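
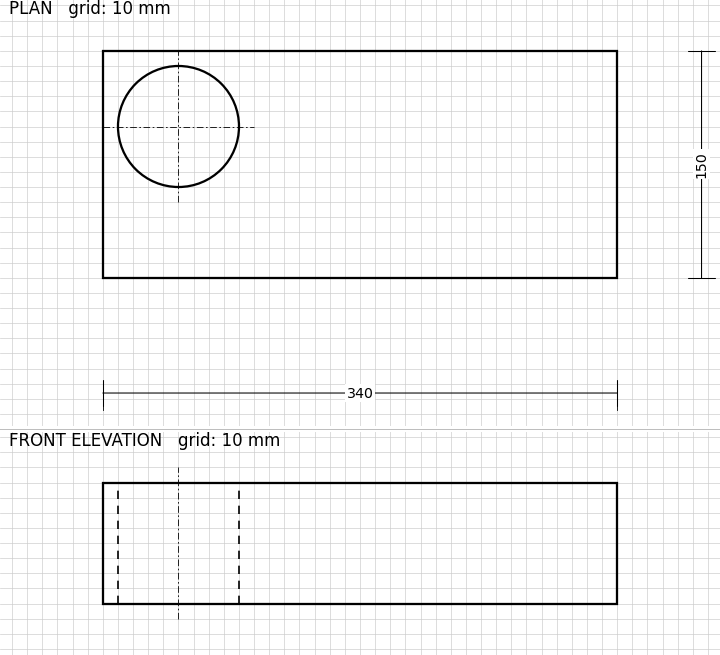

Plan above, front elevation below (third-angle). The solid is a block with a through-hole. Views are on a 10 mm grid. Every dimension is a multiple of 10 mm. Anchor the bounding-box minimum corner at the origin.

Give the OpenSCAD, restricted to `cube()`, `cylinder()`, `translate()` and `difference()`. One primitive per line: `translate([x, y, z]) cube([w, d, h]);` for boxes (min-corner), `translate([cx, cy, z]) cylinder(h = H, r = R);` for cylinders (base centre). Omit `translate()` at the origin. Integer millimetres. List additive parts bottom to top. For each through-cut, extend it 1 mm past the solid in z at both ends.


difference() {
  cube([340, 150, 80]);
  translate([50, 100, -1]) cylinder(h = 82, r = 40);
}


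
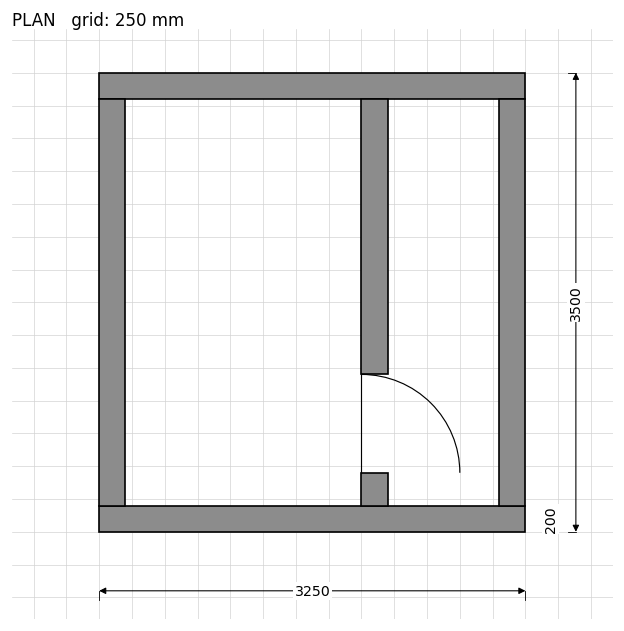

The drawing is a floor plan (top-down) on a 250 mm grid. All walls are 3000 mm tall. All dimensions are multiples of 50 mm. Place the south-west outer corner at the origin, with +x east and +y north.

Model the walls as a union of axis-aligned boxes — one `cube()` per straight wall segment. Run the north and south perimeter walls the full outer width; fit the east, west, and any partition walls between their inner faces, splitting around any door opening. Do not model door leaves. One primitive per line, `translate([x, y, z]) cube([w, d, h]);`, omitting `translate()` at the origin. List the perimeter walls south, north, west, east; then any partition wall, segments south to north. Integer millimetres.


cube([3250, 200, 3000]);
translate([0, 3300, 0]) cube([3250, 200, 3000]);
translate([0, 200, 0]) cube([200, 3100, 3000]);
translate([3050, 200, 0]) cube([200, 3100, 3000]);
translate([2000, 200, 0]) cube([200, 250, 3000]);
translate([2000, 1200, 0]) cube([200, 2100, 3000]);


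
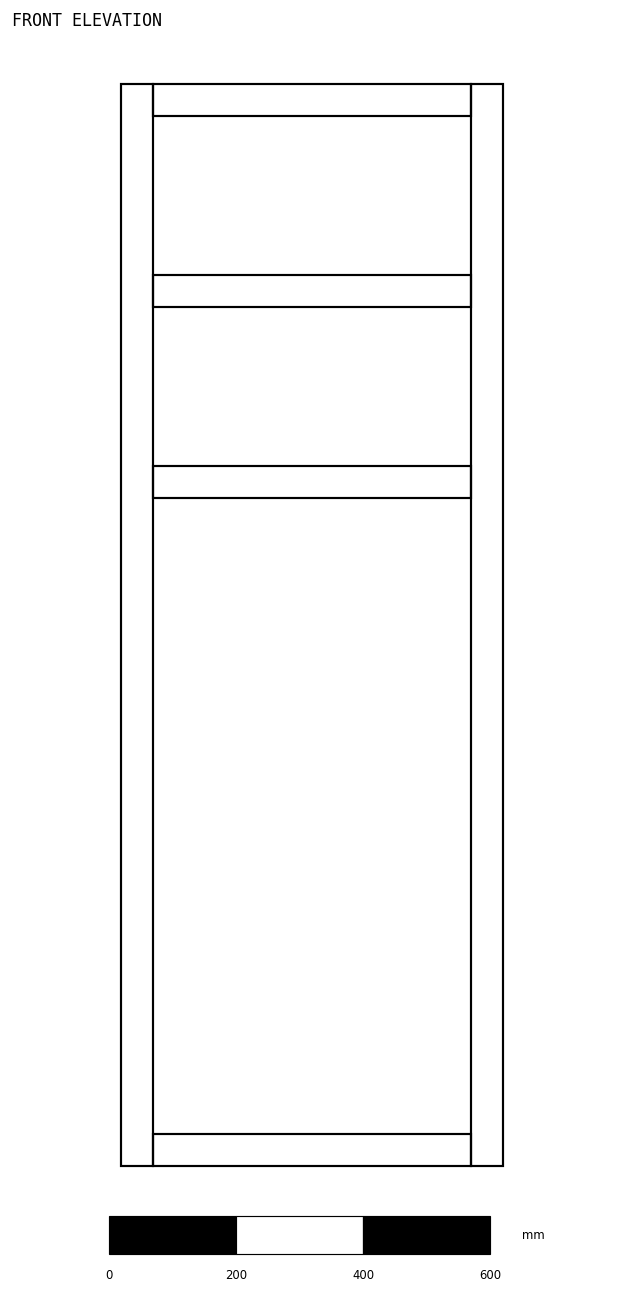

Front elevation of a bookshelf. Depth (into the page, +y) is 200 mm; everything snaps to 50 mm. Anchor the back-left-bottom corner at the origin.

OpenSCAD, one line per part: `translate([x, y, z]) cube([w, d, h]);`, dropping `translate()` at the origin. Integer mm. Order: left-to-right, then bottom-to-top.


cube([50, 200, 1700]);
translate([50, 0, 0]) cube([500, 200, 50]);
translate([50, 0, 1050]) cube([500, 200, 50]);
translate([50, 0, 1350]) cube([500, 200, 50]);
translate([50, 0, 1650]) cube([500, 200, 50]);
translate([550, 0, 0]) cube([50, 200, 1700]);


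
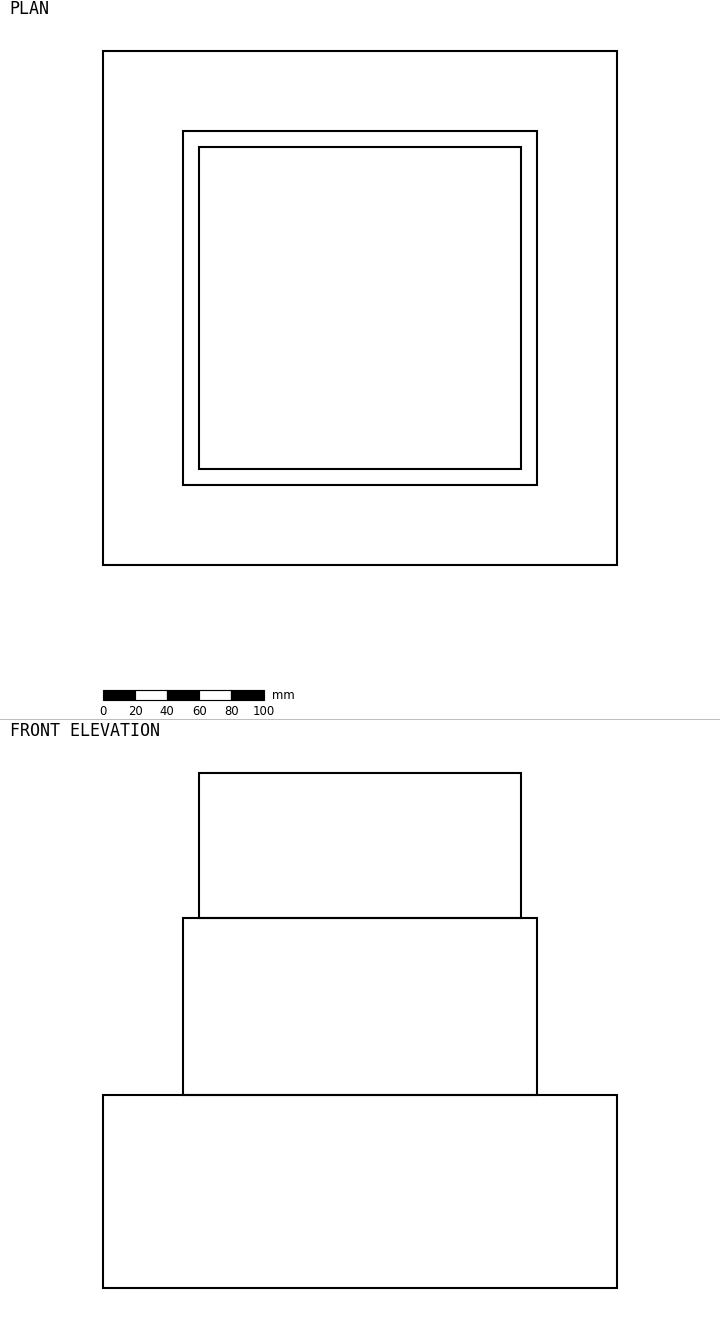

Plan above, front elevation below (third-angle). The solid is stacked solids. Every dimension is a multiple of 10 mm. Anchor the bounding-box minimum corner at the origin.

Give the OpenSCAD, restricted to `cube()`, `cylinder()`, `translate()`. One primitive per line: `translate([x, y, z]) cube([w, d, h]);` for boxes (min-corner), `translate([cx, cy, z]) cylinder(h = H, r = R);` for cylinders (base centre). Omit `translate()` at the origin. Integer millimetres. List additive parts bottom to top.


cube([320, 320, 120]);
translate([50, 50, 120]) cube([220, 220, 110]);
translate([60, 60, 230]) cube([200, 200, 90]);


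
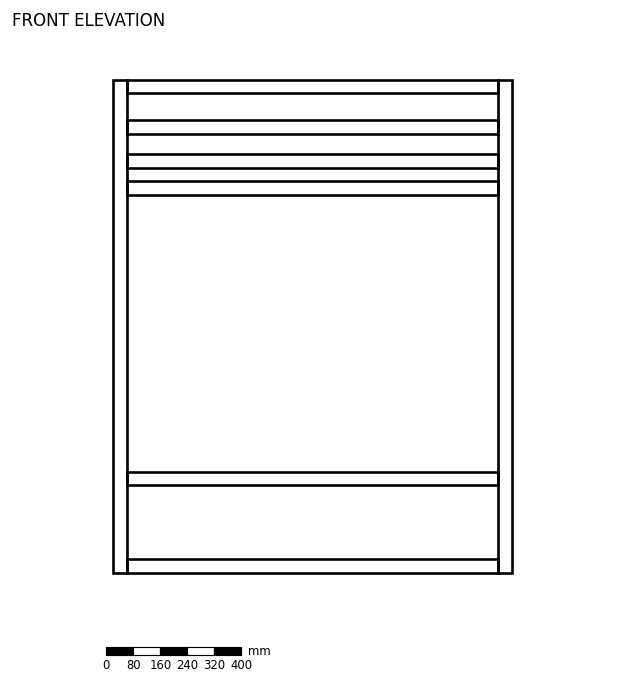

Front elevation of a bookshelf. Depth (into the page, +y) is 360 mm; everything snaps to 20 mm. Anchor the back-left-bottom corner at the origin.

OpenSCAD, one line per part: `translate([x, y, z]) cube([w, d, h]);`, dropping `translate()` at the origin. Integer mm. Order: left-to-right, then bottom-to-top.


cube([40, 360, 1460]);
translate([40, 0, 0]) cube([1100, 360, 40]);
translate([40, 0, 260]) cube([1100, 360, 40]);
translate([40, 0, 1120]) cube([1100, 360, 40]);
translate([40, 0, 1200]) cube([1100, 360, 40]);
translate([40, 0, 1300]) cube([1100, 360, 40]);
translate([40, 0, 1420]) cube([1100, 360, 40]);
translate([1140, 0, 0]) cube([40, 360, 1460]);


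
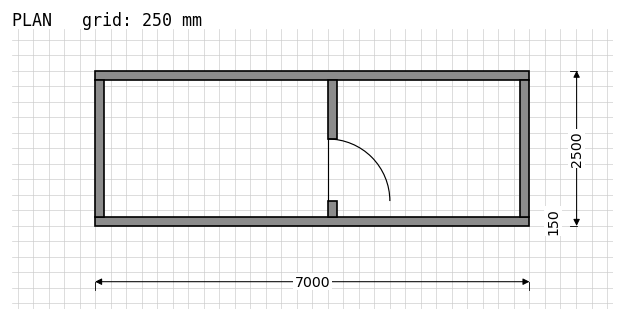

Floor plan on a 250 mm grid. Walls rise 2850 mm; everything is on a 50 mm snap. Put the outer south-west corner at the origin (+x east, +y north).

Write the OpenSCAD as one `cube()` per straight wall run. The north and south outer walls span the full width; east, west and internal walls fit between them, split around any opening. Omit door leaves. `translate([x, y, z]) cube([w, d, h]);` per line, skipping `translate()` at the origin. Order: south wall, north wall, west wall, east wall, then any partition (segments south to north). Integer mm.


cube([7000, 150, 2850]);
translate([0, 2350, 0]) cube([7000, 150, 2850]);
translate([0, 150, 0]) cube([150, 2200, 2850]);
translate([6850, 150, 0]) cube([150, 2200, 2850]);
translate([3750, 150, 0]) cube([150, 250, 2850]);
translate([3750, 1400, 0]) cube([150, 950, 2850]);


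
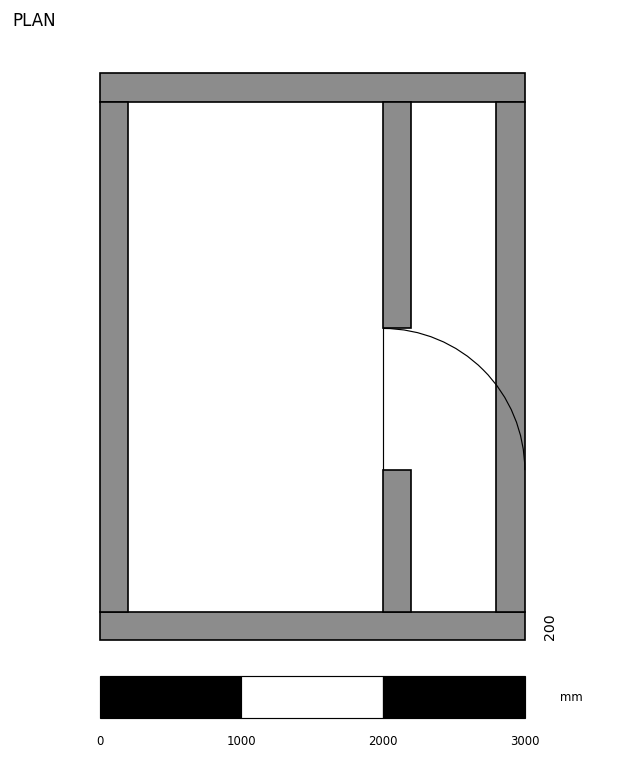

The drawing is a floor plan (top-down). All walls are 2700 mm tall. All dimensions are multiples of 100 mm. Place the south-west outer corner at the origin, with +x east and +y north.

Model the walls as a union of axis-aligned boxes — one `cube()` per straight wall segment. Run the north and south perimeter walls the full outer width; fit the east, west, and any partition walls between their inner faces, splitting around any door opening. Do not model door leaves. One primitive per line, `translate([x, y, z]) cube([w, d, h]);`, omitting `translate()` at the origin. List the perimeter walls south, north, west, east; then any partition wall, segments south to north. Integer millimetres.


cube([3000, 200, 2700]);
translate([0, 3800, 0]) cube([3000, 200, 2700]);
translate([0, 200, 0]) cube([200, 3600, 2700]);
translate([2800, 200, 0]) cube([200, 3600, 2700]);
translate([2000, 200, 0]) cube([200, 1000, 2700]);
translate([2000, 2200, 0]) cube([200, 1600, 2700]);


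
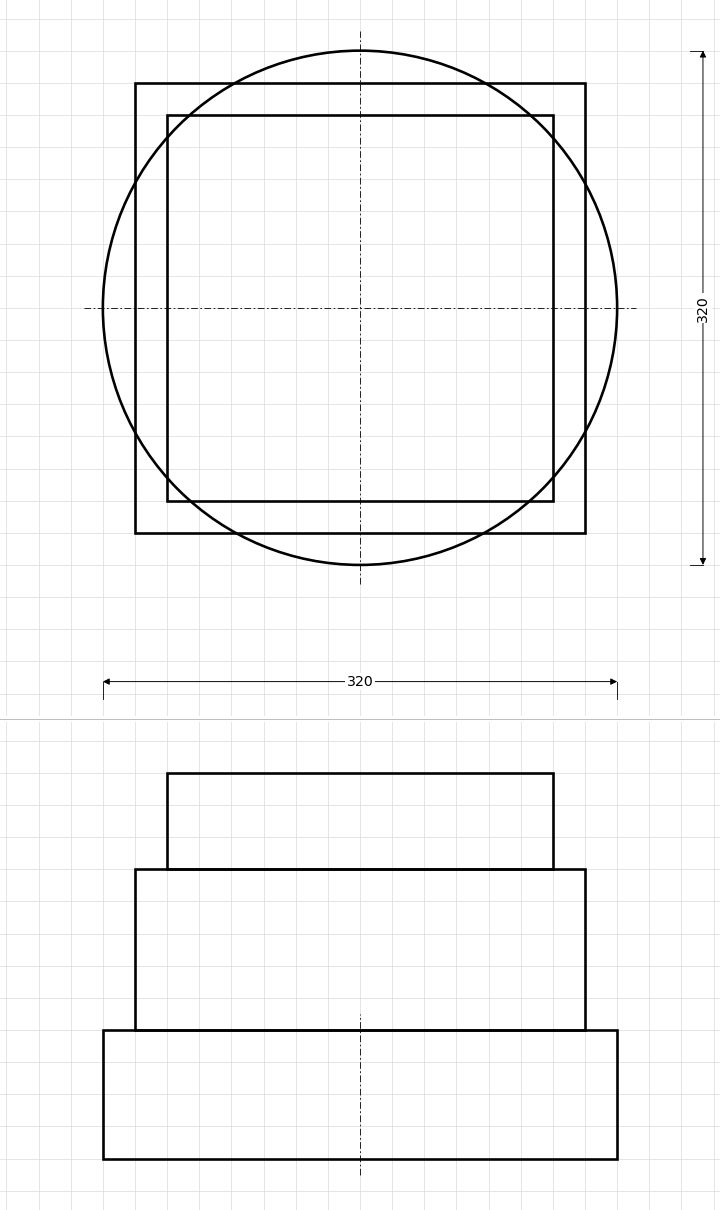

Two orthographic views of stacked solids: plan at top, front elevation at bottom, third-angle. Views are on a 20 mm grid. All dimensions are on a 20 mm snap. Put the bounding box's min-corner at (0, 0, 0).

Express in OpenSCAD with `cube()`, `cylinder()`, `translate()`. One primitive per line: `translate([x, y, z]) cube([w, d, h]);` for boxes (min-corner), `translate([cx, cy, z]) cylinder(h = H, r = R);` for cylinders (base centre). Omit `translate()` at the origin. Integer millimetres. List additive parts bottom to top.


translate([160, 160, 0]) cylinder(h = 80, r = 160);
translate([20, 20, 80]) cube([280, 280, 100]);
translate([40, 40, 180]) cube([240, 240, 60]);


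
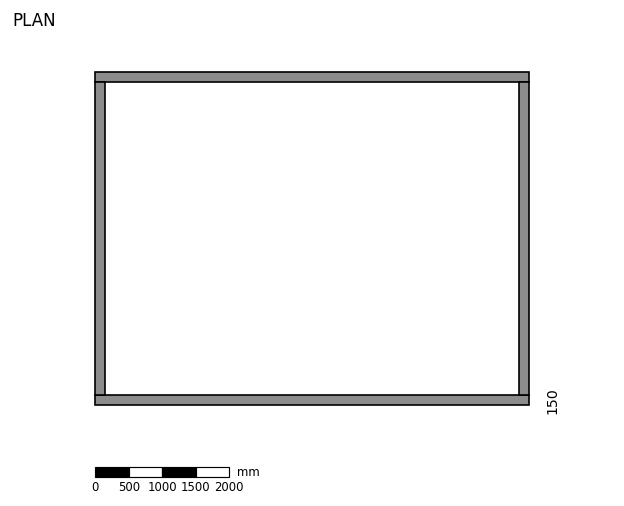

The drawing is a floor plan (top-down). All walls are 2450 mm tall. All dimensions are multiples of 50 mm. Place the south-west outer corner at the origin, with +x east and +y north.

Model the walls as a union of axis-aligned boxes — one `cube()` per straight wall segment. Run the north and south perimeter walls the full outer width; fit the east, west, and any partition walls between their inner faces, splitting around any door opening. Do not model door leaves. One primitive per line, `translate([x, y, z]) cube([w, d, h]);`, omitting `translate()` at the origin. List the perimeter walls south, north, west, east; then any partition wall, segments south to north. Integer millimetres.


cube([6500, 150, 2450]);
translate([0, 4850, 0]) cube([6500, 150, 2450]);
translate([0, 150, 0]) cube([150, 4700, 2450]);
translate([6350, 150, 0]) cube([150, 4700, 2450]);


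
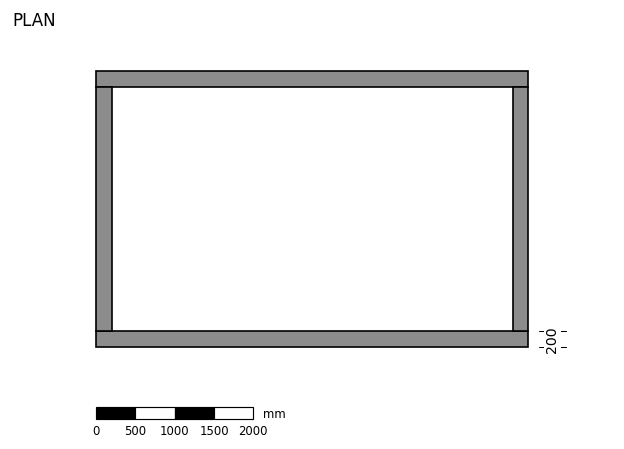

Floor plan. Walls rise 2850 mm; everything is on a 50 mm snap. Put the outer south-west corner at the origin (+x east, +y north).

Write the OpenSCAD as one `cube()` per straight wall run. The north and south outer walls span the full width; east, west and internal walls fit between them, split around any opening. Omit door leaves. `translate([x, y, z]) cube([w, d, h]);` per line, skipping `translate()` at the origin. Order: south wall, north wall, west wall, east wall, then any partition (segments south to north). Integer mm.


cube([5500, 200, 2850]);
translate([0, 3300, 0]) cube([5500, 200, 2850]);
translate([0, 200, 0]) cube([200, 3100, 2850]);
translate([5300, 200, 0]) cube([200, 3100, 2850]);


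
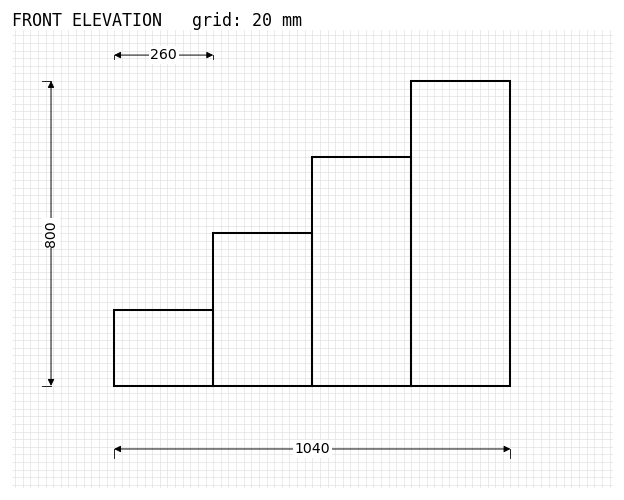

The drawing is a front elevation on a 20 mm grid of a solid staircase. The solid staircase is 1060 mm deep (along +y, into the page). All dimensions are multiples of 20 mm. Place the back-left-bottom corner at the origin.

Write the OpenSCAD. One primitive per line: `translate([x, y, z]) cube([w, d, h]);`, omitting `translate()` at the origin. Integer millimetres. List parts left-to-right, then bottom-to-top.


cube([260, 1060, 200]);
translate([260, 0, 0]) cube([260, 1060, 400]);
translate([520, 0, 0]) cube([260, 1060, 600]);
translate([780, 0, 0]) cube([260, 1060, 800]);


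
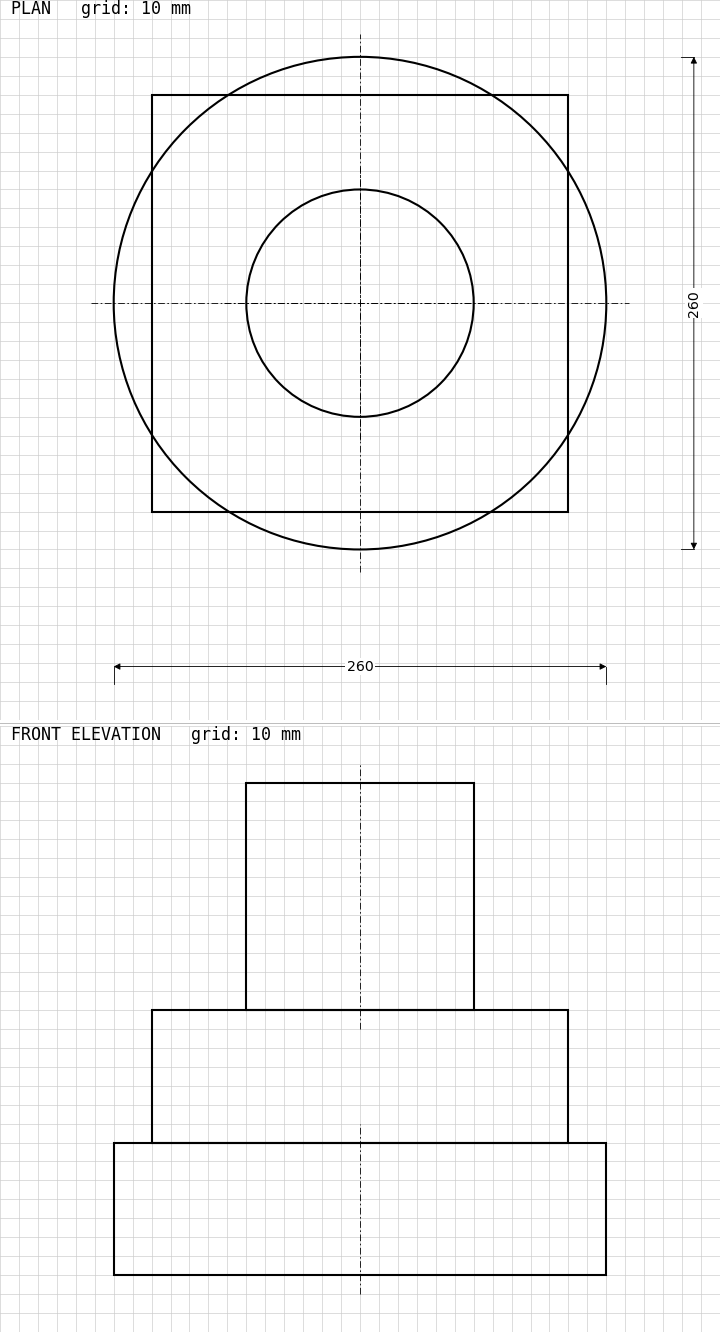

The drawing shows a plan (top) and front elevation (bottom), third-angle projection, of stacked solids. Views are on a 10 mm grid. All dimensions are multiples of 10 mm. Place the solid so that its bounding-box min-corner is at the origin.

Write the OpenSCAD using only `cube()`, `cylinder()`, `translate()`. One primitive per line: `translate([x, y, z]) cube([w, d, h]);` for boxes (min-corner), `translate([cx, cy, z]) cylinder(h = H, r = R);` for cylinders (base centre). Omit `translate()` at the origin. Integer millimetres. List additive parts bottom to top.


translate([130, 130, 0]) cylinder(h = 70, r = 130);
translate([20, 20, 70]) cube([220, 220, 70]);
translate([130, 130, 140]) cylinder(h = 120, r = 60);


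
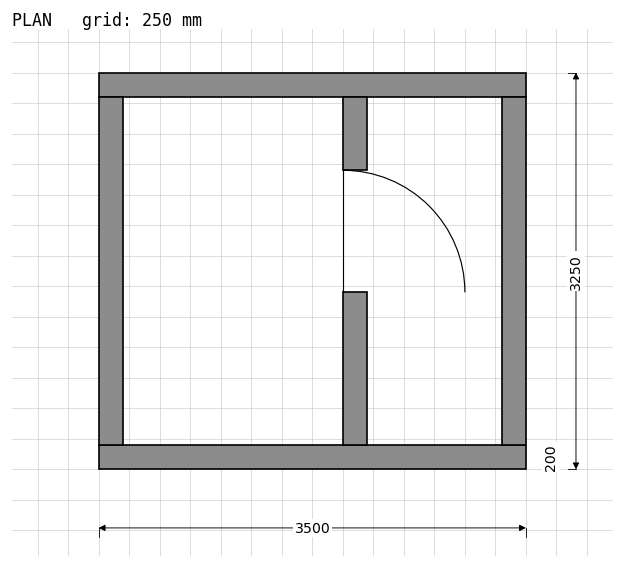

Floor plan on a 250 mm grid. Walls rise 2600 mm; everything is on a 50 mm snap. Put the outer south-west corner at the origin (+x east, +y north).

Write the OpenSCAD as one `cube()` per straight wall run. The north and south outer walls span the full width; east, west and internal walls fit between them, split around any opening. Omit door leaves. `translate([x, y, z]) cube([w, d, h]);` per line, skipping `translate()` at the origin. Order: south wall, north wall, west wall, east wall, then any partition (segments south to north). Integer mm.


cube([3500, 200, 2600]);
translate([0, 3050, 0]) cube([3500, 200, 2600]);
translate([0, 200, 0]) cube([200, 2850, 2600]);
translate([3300, 200, 0]) cube([200, 2850, 2600]);
translate([2000, 200, 0]) cube([200, 1250, 2600]);
translate([2000, 2450, 0]) cube([200, 600, 2600]);


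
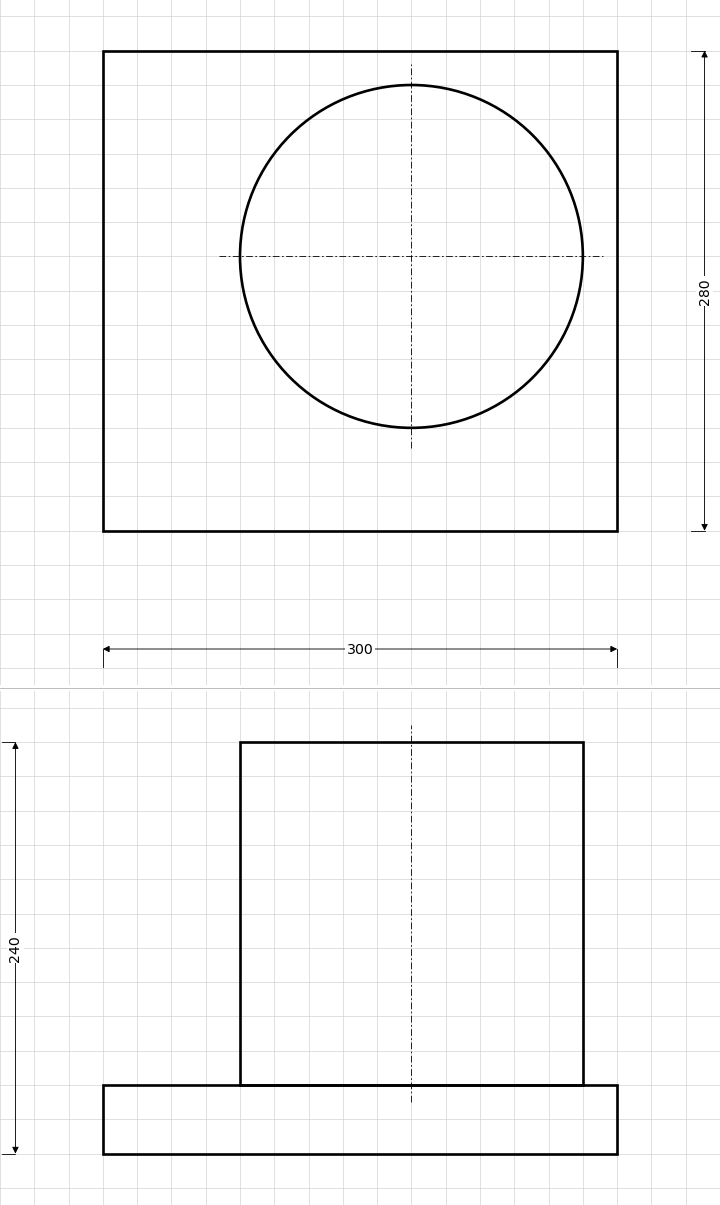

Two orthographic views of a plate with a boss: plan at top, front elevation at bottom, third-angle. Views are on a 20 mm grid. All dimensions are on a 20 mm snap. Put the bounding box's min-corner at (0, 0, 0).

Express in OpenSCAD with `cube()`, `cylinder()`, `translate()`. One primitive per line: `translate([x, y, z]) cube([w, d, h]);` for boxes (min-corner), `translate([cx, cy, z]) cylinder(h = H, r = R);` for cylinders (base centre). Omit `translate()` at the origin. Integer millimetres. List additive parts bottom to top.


cube([300, 280, 40]);
translate([180, 160, 40]) cylinder(h = 200, r = 100);


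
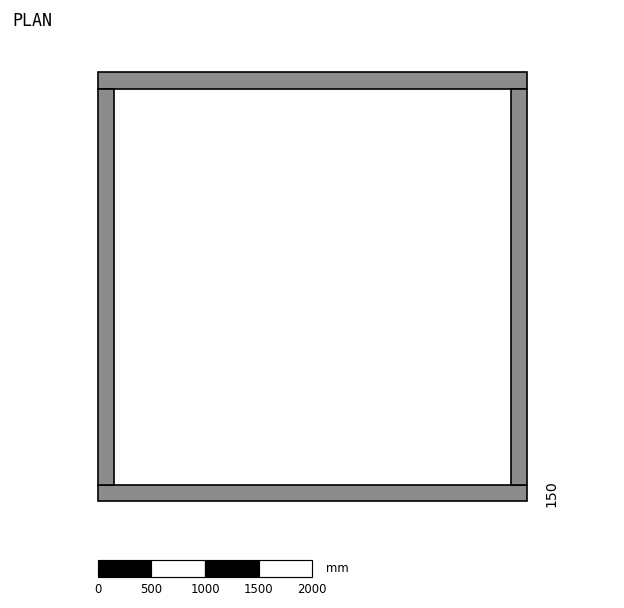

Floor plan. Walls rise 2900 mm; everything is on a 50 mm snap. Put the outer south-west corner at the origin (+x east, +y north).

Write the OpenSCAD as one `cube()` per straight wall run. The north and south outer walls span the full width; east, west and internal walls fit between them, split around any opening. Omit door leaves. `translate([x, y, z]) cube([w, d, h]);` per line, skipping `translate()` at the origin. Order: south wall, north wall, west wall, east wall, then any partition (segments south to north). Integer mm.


cube([4000, 150, 2900]);
translate([0, 3850, 0]) cube([4000, 150, 2900]);
translate([0, 150, 0]) cube([150, 3700, 2900]);
translate([3850, 150, 0]) cube([150, 3700, 2900]);


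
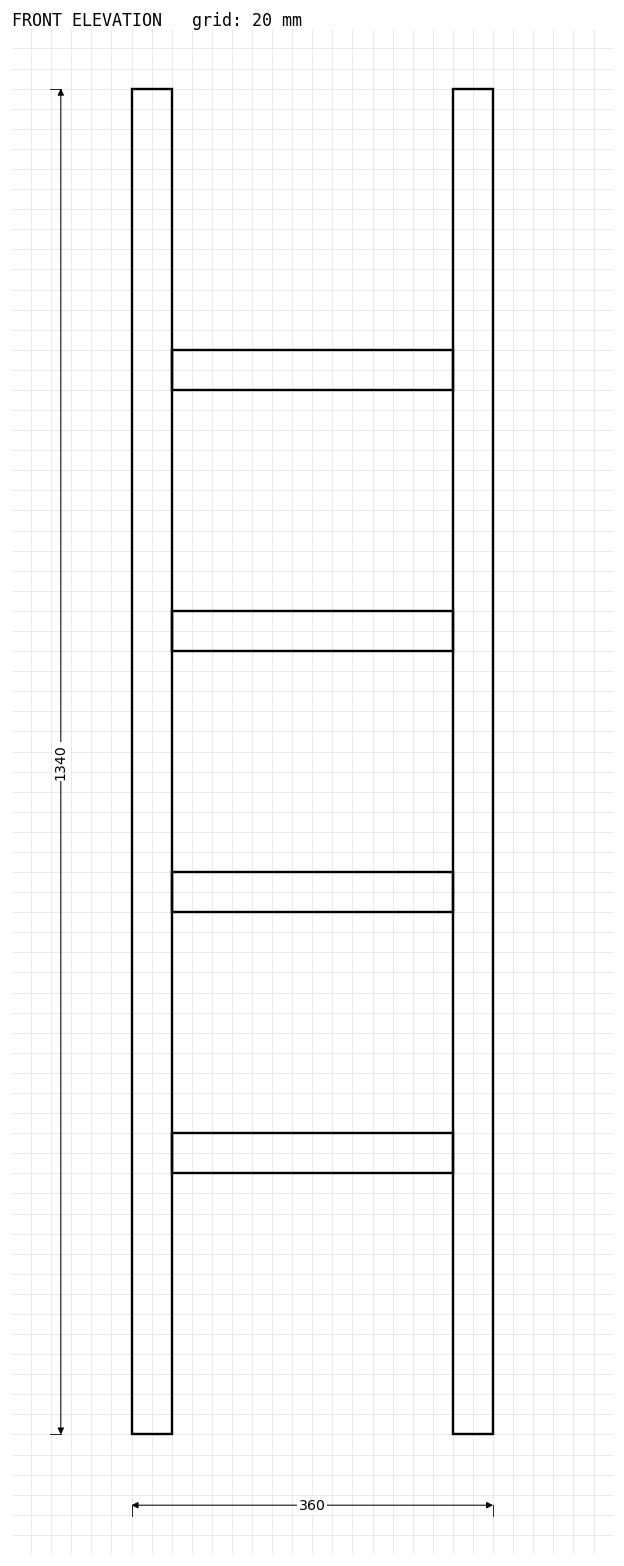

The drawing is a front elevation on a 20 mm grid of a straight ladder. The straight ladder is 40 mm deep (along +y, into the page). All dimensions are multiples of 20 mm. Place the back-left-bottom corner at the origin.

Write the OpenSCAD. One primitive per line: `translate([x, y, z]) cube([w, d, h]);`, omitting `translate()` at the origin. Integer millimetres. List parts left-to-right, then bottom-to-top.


cube([40, 40, 1340]);
translate([40, 0, 260]) cube([280, 40, 40]);
translate([40, 0, 520]) cube([280, 40, 40]);
translate([40, 0, 780]) cube([280, 40, 40]);
translate([40, 0, 1040]) cube([280, 40, 40]);
translate([320, 0, 0]) cube([40, 40, 1340]);


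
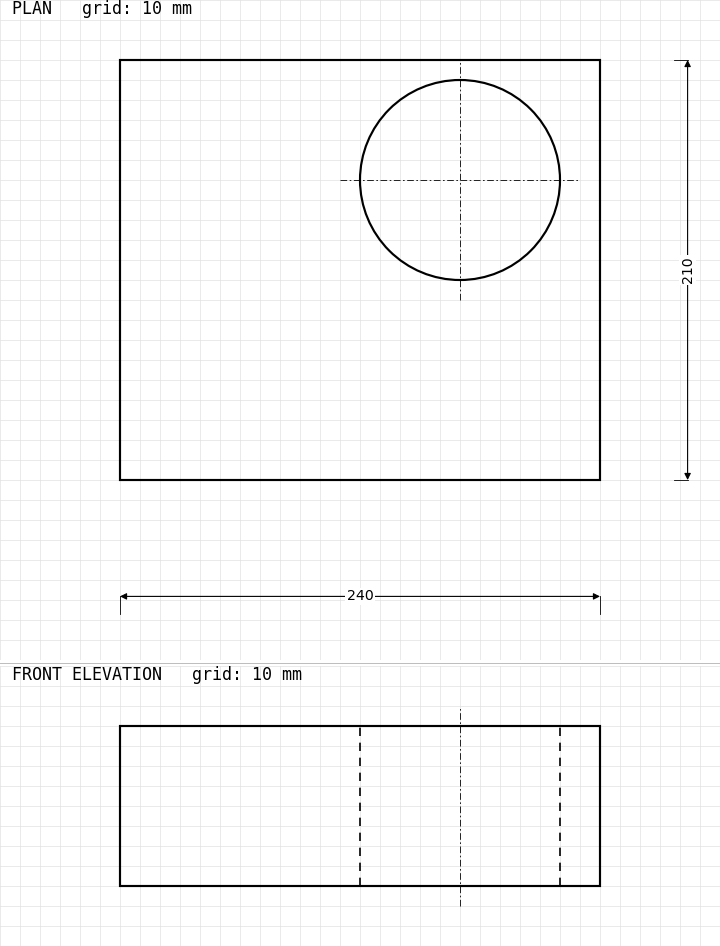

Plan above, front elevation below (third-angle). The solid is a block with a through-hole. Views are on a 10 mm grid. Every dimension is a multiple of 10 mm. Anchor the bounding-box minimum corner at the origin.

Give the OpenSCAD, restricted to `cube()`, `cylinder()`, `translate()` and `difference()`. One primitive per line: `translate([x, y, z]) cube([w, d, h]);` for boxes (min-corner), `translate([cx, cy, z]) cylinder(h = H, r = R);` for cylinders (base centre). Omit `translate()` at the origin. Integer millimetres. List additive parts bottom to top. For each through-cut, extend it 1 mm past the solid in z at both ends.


difference() {
  cube([240, 210, 80]);
  translate([170, 150, -1]) cylinder(h = 82, r = 50);
}


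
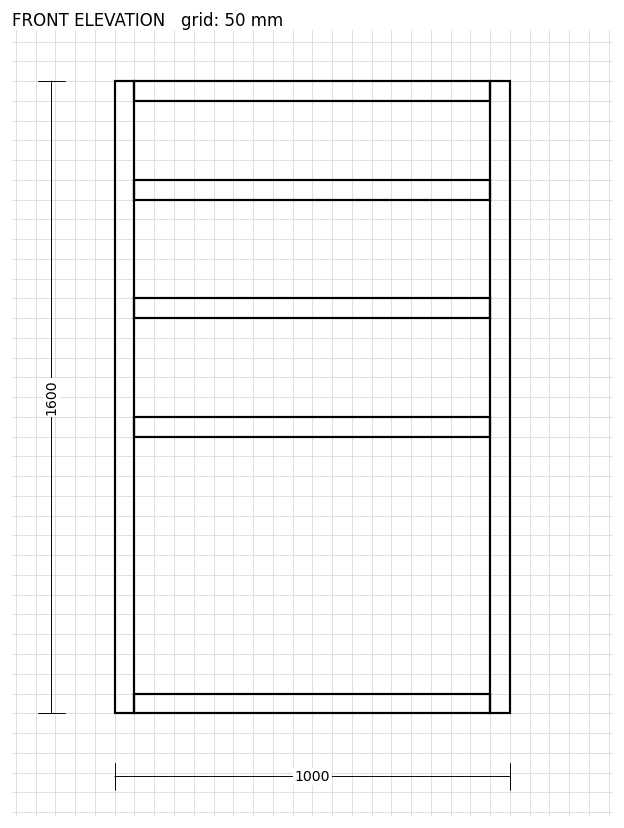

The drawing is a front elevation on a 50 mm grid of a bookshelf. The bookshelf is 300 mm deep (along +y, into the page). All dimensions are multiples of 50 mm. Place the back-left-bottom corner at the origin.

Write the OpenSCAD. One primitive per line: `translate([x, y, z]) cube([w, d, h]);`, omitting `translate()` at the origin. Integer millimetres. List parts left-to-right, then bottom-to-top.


cube([50, 300, 1600]);
translate([50, 0, 0]) cube([900, 300, 50]);
translate([50, 0, 700]) cube([900, 300, 50]);
translate([50, 0, 1000]) cube([900, 300, 50]);
translate([50, 0, 1300]) cube([900, 300, 50]);
translate([50, 0, 1550]) cube([900, 300, 50]);
translate([950, 0, 0]) cube([50, 300, 1600]);


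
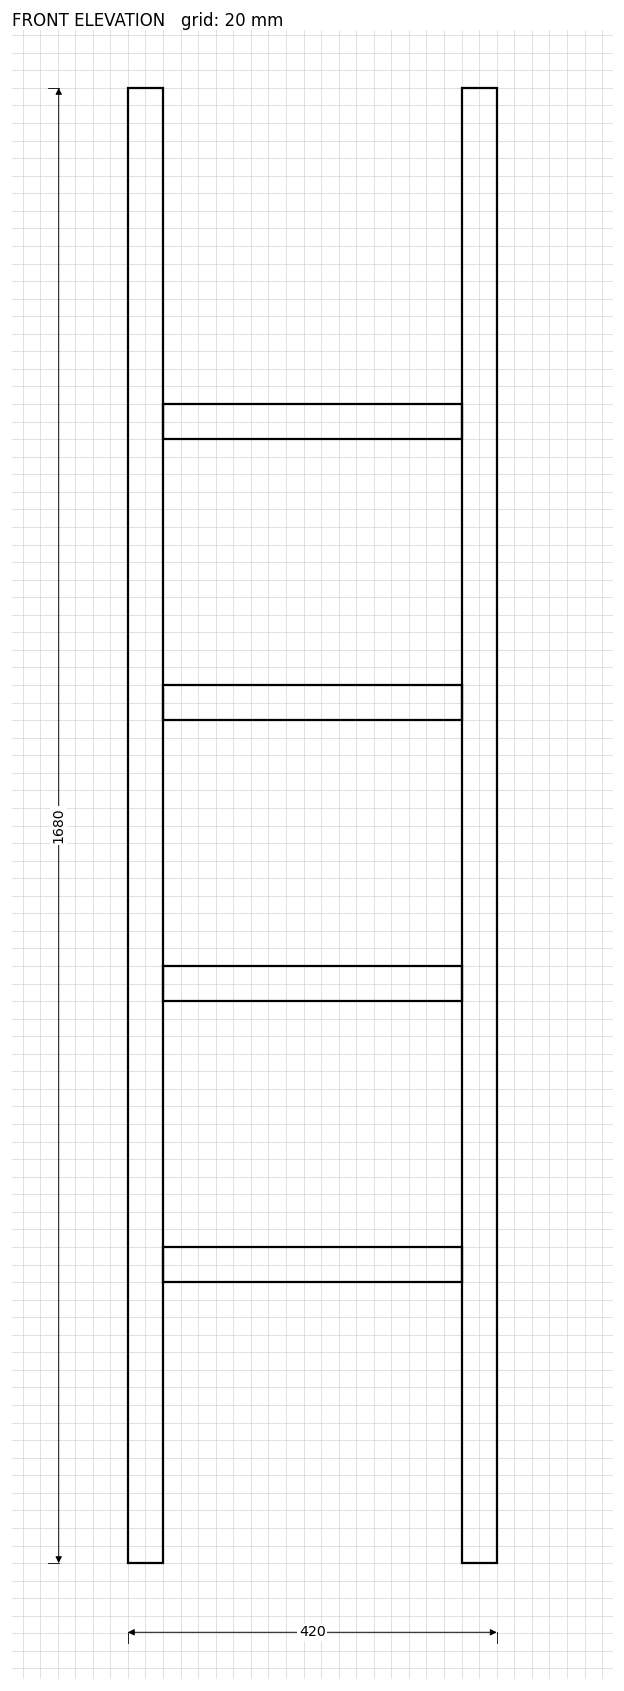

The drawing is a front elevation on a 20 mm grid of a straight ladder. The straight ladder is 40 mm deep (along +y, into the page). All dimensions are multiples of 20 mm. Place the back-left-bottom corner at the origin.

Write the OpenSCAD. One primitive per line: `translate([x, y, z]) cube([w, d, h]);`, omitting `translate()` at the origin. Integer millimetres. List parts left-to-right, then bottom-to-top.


cube([40, 40, 1680]);
translate([40, 0, 320]) cube([340, 40, 40]);
translate([40, 0, 640]) cube([340, 40, 40]);
translate([40, 0, 960]) cube([340, 40, 40]);
translate([40, 0, 1280]) cube([340, 40, 40]);
translate([380, 0, 0]) cube([40, 40, 1680]);


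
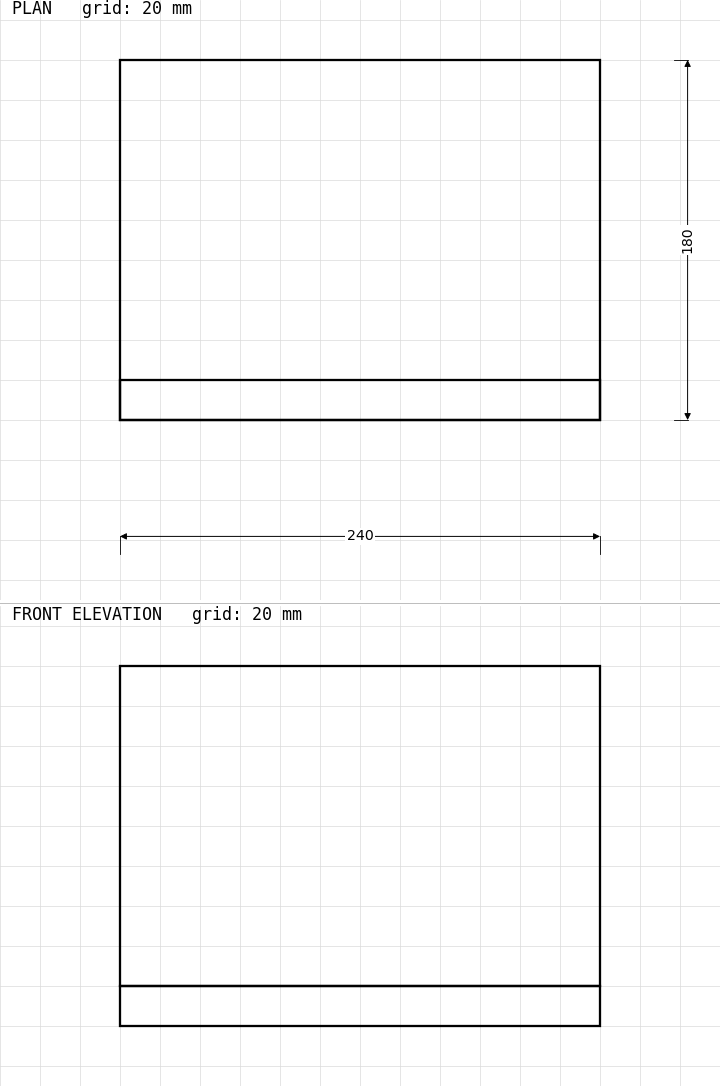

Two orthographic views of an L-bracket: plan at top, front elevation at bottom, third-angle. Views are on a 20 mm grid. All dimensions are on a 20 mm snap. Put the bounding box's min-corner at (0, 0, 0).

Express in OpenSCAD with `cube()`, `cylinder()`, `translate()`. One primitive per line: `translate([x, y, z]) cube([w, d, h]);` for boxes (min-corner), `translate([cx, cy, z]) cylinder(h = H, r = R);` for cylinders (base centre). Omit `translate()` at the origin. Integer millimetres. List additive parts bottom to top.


cube([240, 180, 20]);
translate([0, 0, 20]) cube([240, 20, 160]);


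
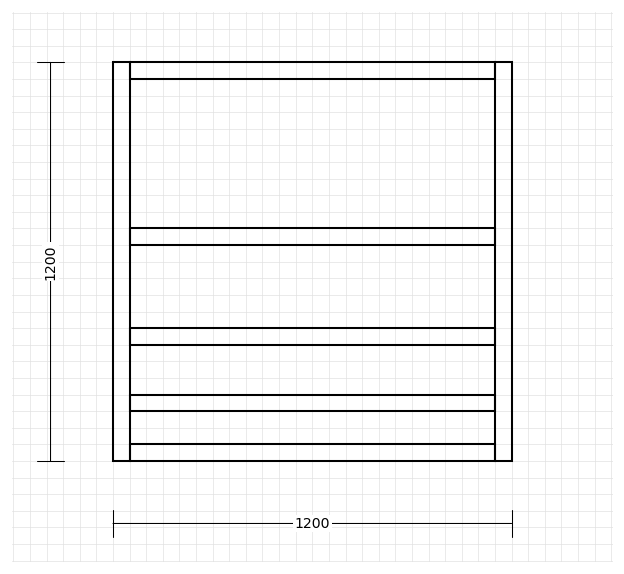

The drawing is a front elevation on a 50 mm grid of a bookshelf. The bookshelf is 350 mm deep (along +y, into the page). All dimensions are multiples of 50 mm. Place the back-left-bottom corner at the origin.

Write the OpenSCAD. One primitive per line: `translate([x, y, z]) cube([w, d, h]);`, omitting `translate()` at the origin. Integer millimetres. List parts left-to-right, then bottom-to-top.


cube([50, 350, 1200]);
translate([50, 0, 0]) cube([1100, 350, 50]);
translate([50, 0, 150]) cube([1100, 350, 50]);
translate([50, 0, 350]) cube([1100, 350, 50]);
translate([50, 0, 650]) cube([1100, 350, 50]);
translate([50, 0, 1150]) cube([1100, 350, 50]);
translate([1150, 0, 0]) cube([50, 350, 1200]);


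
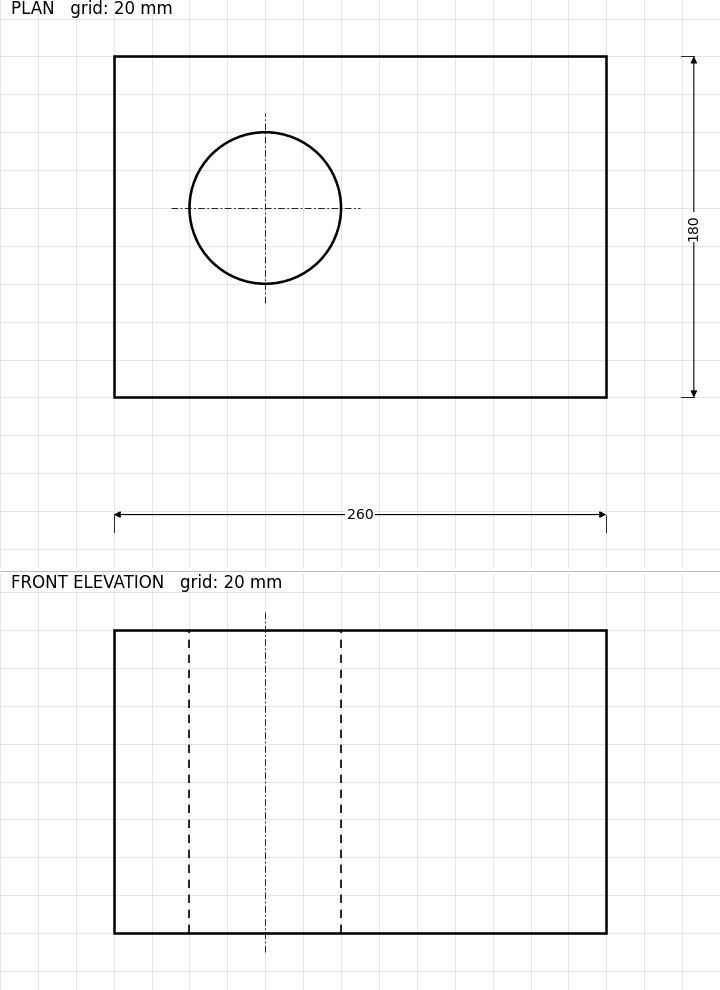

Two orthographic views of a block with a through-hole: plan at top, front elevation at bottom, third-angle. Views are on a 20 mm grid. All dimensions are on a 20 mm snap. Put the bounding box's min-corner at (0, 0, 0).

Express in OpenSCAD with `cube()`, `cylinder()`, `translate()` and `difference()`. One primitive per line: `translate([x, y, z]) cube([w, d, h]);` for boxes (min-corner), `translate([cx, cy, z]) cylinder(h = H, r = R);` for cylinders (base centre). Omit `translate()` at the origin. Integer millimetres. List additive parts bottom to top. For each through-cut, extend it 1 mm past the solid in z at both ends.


difference() {
  cube([260, 180, 160]);
  translate([80, 100, -1]) cylinder(h = 162, r = 40);
}


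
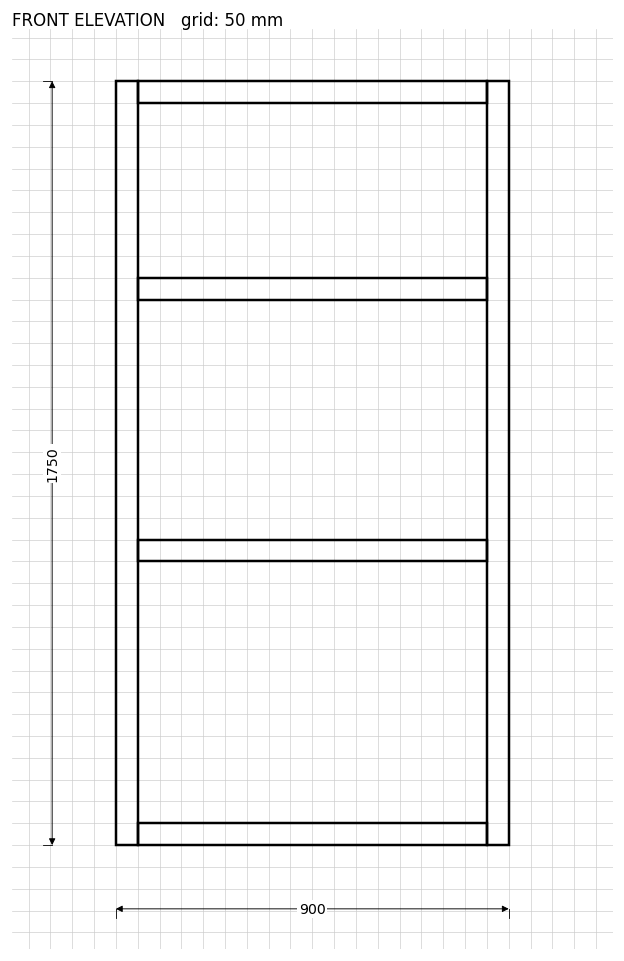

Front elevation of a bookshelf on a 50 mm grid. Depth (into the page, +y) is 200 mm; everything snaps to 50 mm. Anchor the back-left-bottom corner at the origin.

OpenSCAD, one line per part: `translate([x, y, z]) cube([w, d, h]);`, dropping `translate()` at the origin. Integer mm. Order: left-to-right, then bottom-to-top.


cube([50, 200, 1750]);
translate([50, 0, 0]) cube([800, 200, 50]);
translate([50, 0, 650]) cube([800, 200, 50]);
translate([50, 0, 1250]) cube([800, 200, 50]);
translate([50, 0, 1700]) cube([800, 200, 50]);
translate([850, 0, 0]) cube([50, 200, 1750]);


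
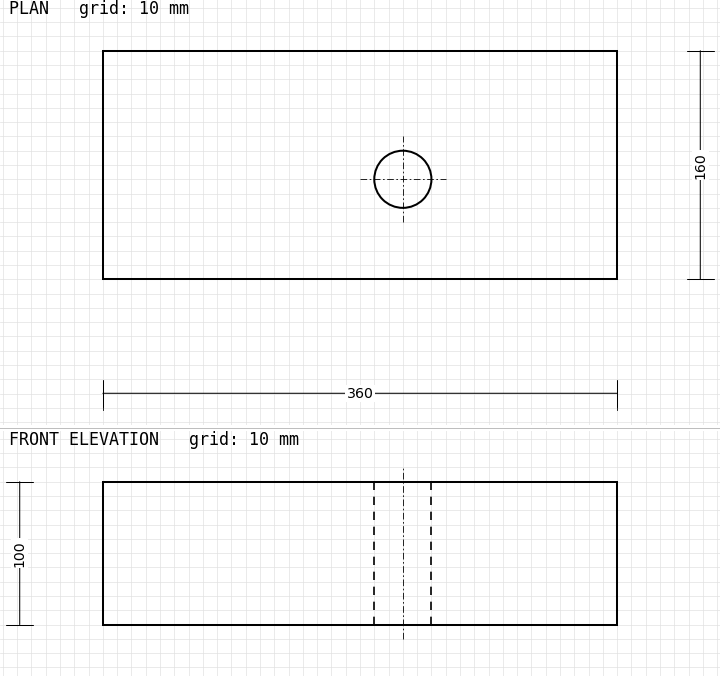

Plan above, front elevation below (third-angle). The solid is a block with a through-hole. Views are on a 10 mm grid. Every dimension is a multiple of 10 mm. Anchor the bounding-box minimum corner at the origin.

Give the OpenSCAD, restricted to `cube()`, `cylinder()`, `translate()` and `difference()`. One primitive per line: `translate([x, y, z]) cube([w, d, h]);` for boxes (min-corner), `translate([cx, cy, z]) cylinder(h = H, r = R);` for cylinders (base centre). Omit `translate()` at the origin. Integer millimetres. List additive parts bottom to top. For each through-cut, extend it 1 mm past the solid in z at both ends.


difference() {
  cube([360, 160, 100]);
  translate([210, 70, -1]) cylinder(h = 102, r = 20);
}


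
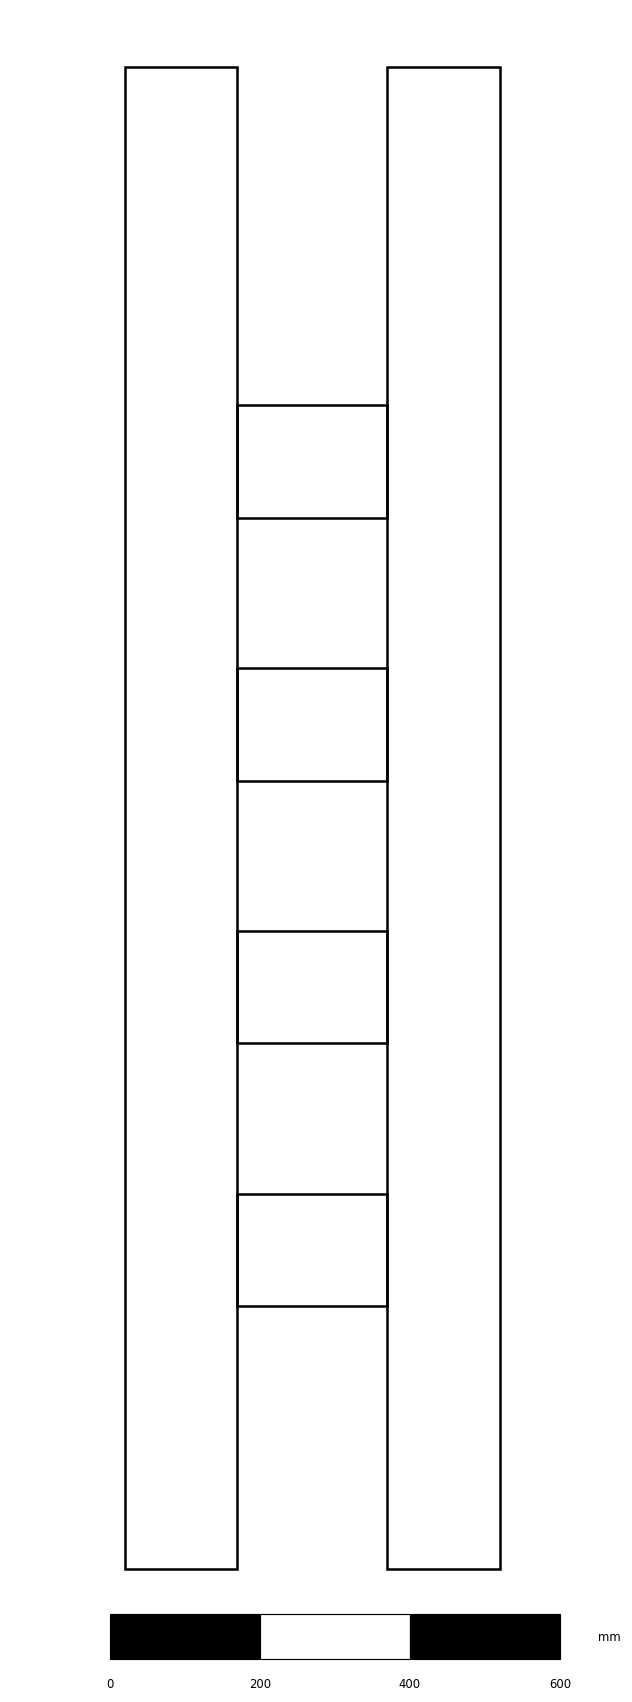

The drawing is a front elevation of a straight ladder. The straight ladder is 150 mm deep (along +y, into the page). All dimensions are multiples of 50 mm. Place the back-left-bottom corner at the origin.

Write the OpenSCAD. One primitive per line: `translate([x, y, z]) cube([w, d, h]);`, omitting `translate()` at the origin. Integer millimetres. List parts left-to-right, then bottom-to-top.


cube([150, 150, 2000]);
translate([150, 0, 350]) cube([200, 150, 150]);
translate([150, 0, 700]) cube([200, 150, 150]);
translate([150, 0, 1050]) cube([200, 150, 150]);
translate([150, 0, 1400]) cube([200, 150, 150]);
translate([350, 0, 0]) cube([150, 150, 2000]);


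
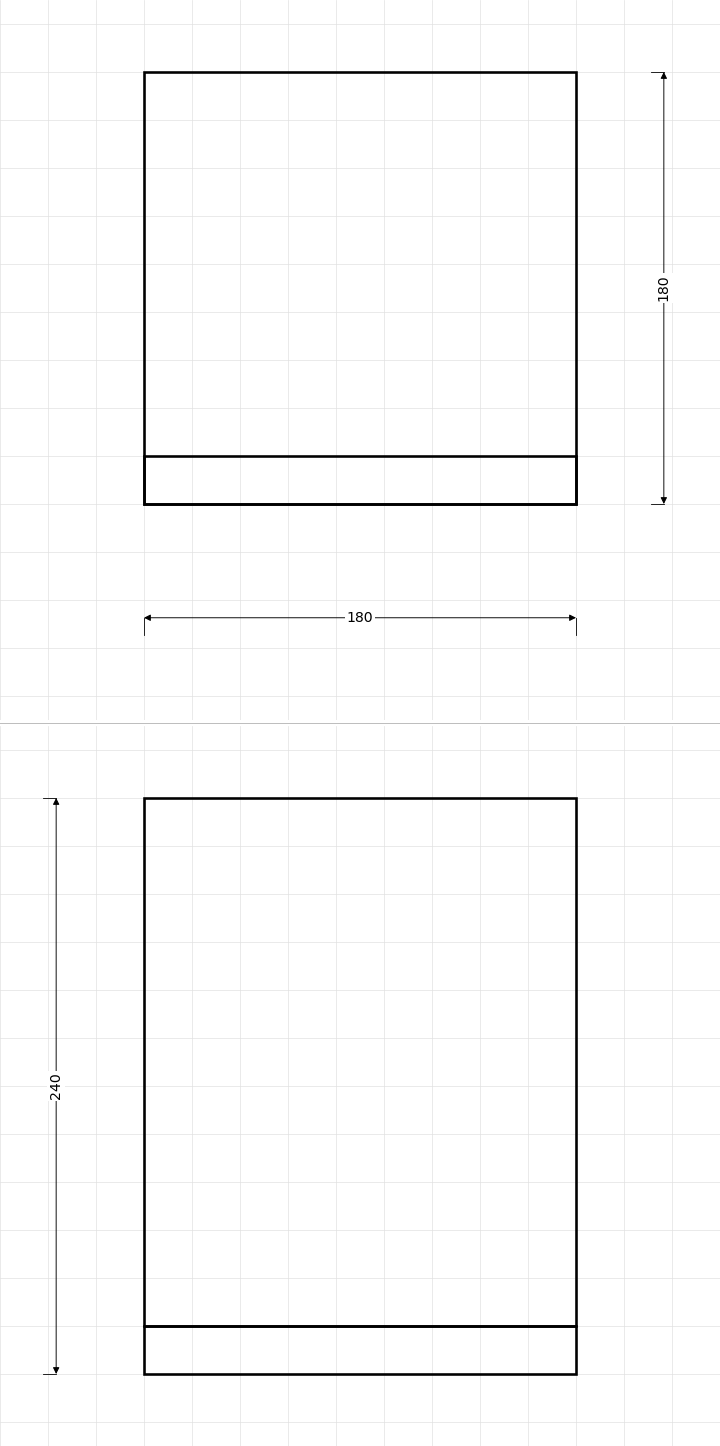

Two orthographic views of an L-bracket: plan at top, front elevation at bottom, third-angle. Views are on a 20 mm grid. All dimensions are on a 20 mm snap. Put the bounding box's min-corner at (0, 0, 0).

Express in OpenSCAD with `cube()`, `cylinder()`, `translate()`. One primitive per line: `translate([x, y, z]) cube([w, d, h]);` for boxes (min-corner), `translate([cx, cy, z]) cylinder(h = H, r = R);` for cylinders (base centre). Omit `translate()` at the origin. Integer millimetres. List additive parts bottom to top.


cube([180, 180, 20]);
translate([0, 0, 20]) cube([180, 20, 220]);


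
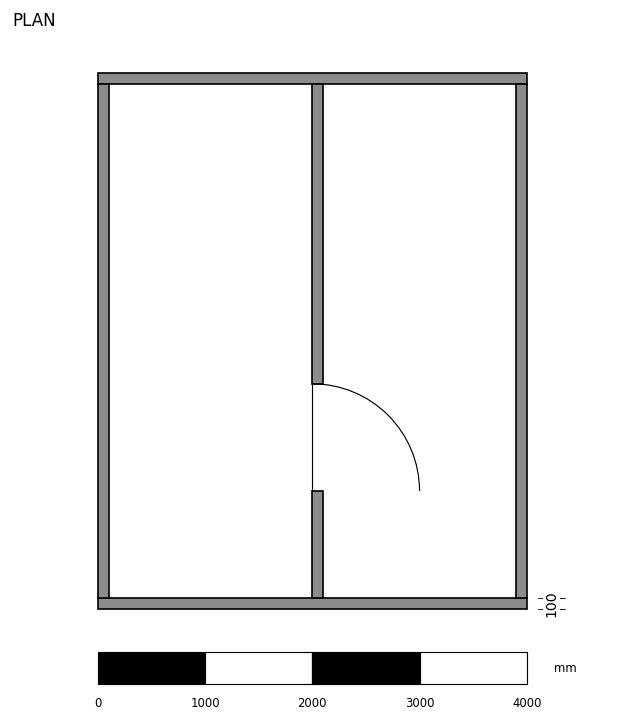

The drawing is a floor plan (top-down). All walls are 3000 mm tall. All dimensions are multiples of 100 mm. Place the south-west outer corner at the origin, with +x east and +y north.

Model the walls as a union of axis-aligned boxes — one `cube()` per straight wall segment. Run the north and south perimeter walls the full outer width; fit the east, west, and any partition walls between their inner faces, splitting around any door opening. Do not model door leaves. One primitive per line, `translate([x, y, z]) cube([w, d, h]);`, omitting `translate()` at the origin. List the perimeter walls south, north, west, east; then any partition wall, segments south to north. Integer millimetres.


cube([4000, 100, 3000]);
translate([0, 4900, 0]) cube([4000, 100, 3000]);
translate([0, 100, 0]) cube([100, 4800, 3000]);
translate([3900, 100, 0]) cube([100, 4800, 3000]);
translate([2000, 100, 0]) cube([100, 1000, 3000]);
translate([2000, 2100, 0]) cube([100, 2800, 3000]);


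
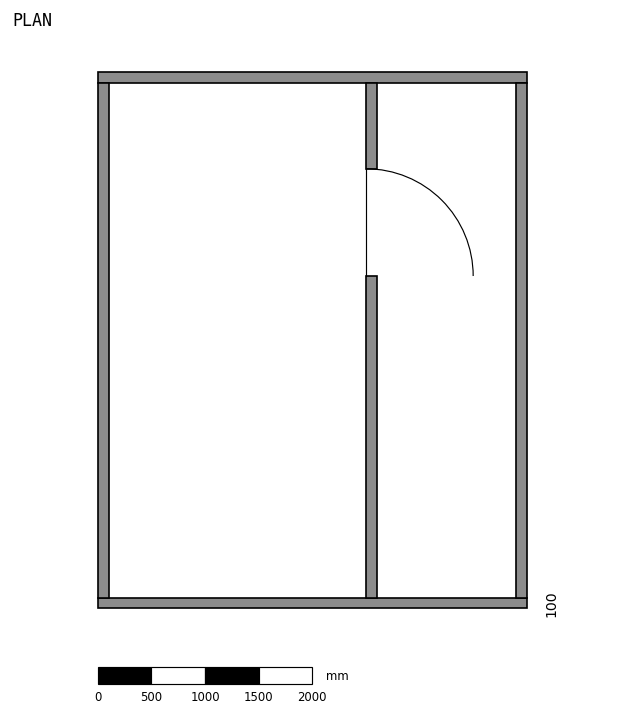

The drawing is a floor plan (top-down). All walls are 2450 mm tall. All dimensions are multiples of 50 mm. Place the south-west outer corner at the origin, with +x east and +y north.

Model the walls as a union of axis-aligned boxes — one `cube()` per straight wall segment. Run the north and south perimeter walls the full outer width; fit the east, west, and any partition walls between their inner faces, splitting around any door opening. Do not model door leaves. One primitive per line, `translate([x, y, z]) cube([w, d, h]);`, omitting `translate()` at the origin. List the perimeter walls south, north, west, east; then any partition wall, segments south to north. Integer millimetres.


cube([4000, 100, 2450]);
translate([0, 4900, 0]) cube([4000, 100, 2450]);
translate([0, 100, 0]) cube([100, 4800, 2450]);
translate([3900, 100, 0]) cube([100, 4800, 2450]);
translate([2500, 100, 0]) cube([100, 3000, 2450]);
translate([2500, 4100, 0]) cube([100, 800, 2450]);


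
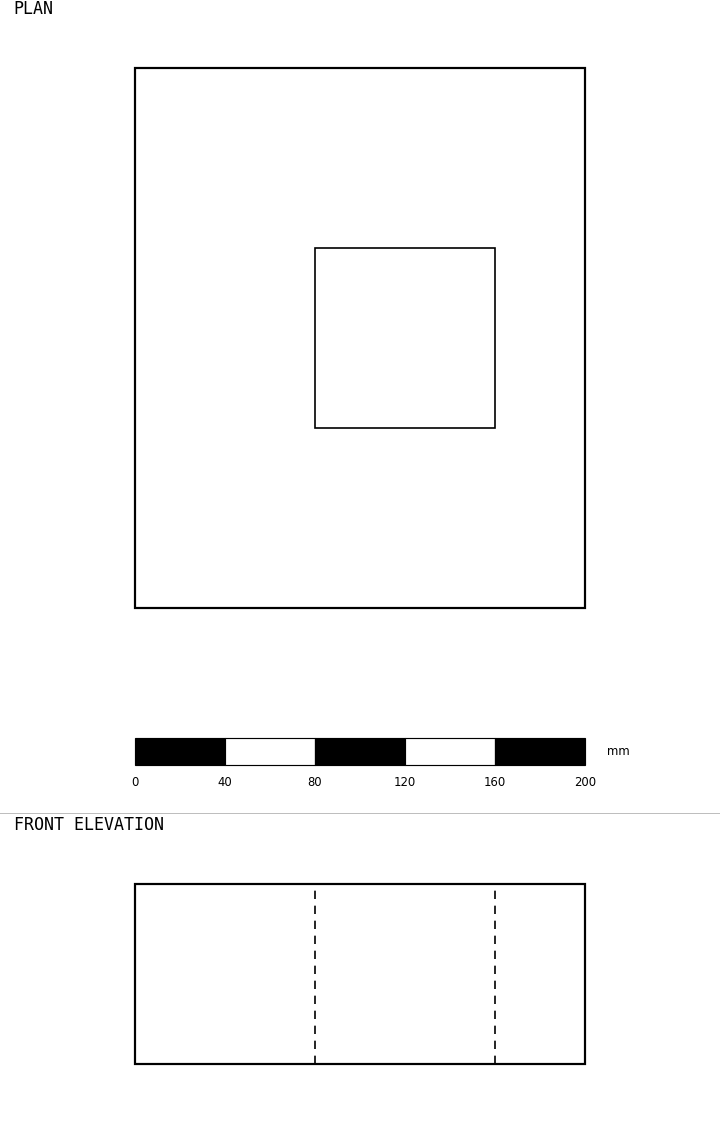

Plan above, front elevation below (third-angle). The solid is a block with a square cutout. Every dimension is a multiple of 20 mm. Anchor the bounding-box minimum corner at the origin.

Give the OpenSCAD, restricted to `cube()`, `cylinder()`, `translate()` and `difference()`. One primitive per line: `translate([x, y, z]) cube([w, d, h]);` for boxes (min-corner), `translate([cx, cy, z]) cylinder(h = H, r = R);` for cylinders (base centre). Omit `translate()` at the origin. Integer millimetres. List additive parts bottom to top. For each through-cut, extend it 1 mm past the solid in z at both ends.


difference() {
  cube([200, 240, 80]);
  translate([80, 80, -1]) cube([80, 80, 82]);
}


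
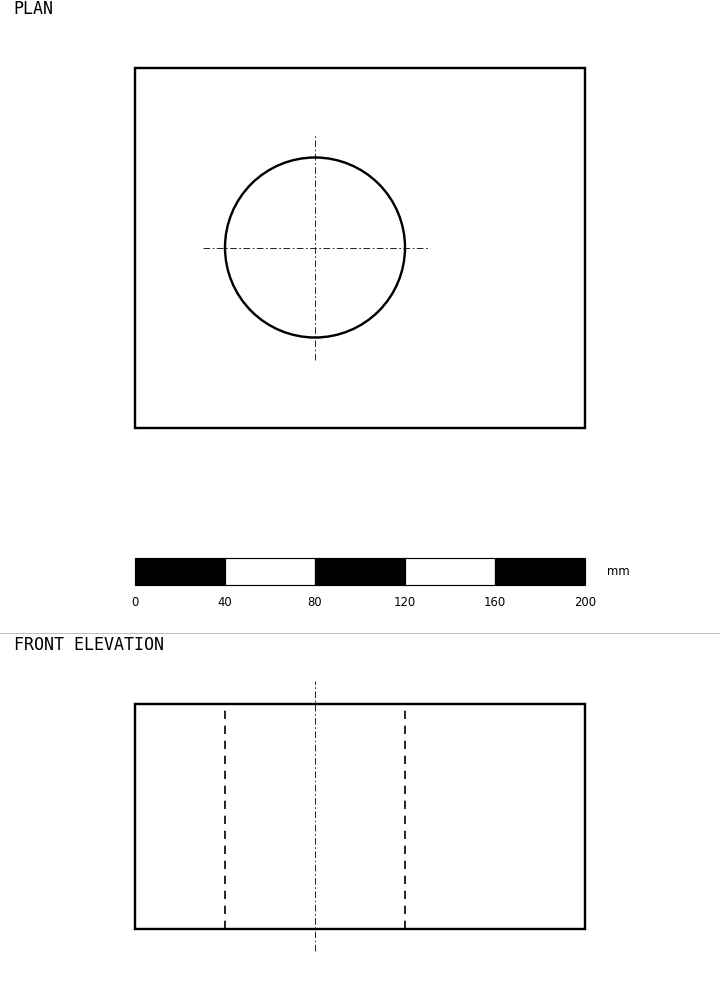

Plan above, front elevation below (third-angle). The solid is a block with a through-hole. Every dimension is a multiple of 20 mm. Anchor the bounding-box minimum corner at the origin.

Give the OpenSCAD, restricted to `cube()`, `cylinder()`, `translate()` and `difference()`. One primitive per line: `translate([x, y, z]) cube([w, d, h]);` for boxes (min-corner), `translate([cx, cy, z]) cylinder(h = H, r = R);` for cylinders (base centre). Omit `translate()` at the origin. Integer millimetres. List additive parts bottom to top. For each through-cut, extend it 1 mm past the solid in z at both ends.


difference() {
  cube([200, 160, 100]);
  translate([80, 80, -1]) cylinder(h = 102, r = 40);
}


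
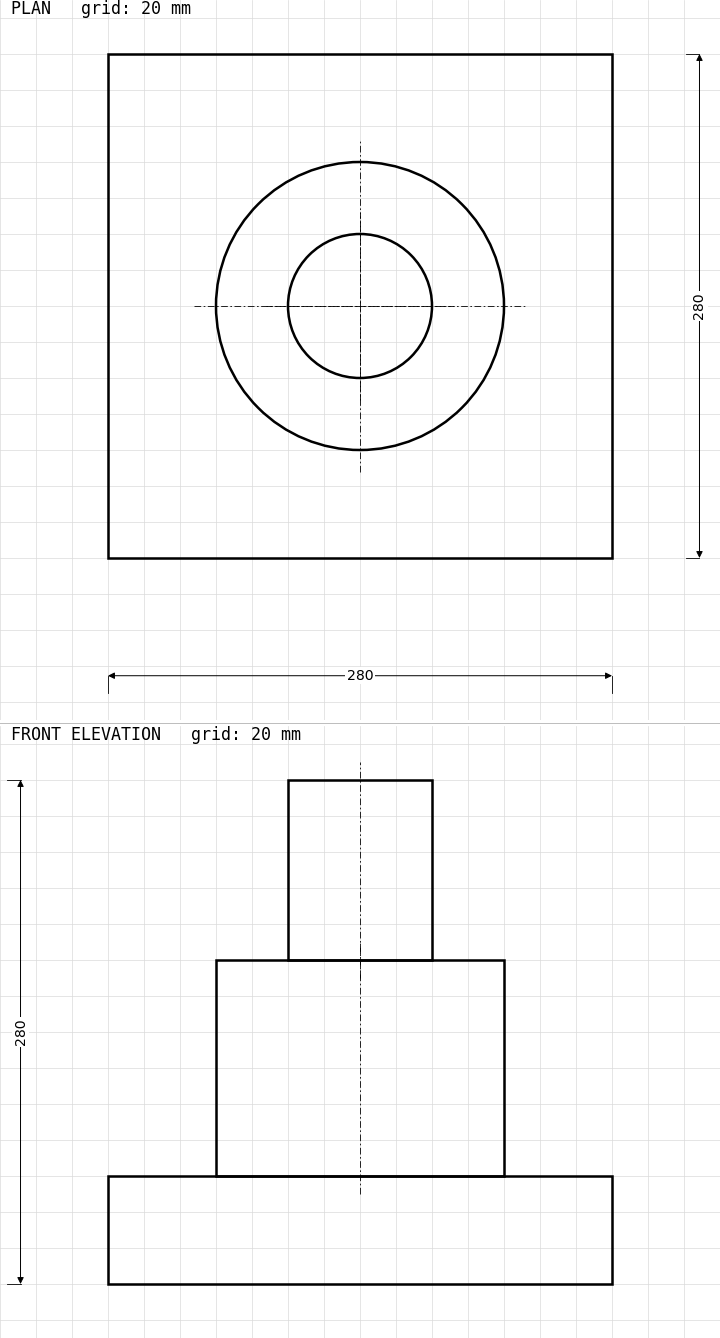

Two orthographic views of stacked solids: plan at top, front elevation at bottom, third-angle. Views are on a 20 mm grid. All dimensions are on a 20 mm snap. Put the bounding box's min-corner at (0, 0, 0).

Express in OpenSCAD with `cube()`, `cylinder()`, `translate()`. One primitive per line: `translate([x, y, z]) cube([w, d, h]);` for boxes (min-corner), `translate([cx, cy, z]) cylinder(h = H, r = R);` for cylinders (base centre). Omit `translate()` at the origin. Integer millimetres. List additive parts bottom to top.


cube([280, 280, 60]);
translate([140, 140, 60]) cylinder(h = 120, r = 80);
translate([140, 140, 180]) cylinder(h = 100, r = 40);


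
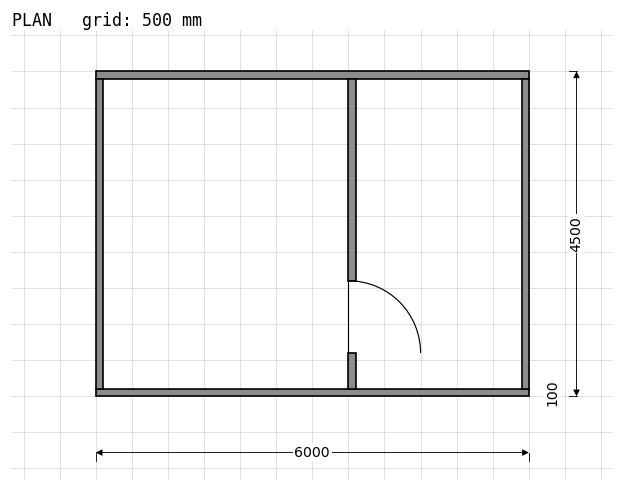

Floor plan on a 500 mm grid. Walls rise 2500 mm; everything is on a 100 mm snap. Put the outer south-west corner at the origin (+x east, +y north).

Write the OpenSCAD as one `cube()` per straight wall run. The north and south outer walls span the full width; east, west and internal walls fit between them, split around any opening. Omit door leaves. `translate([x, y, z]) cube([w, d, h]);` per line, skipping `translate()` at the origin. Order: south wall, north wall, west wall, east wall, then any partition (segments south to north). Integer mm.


cube([6000, 100, 2500]);
translate([0, 4400, 0]) cube([6000, 100, 2500]);
translate([0, 100, 0]) cube([100, 4300, 2500]);
translate([5900, 100, 0]) cube([100, 4300, 2500]);
translate([3500, 100, 0]) cube([100, 500, 2500]);
translate([3500, 1600, 0]) cube([100, 2800, 2500]);


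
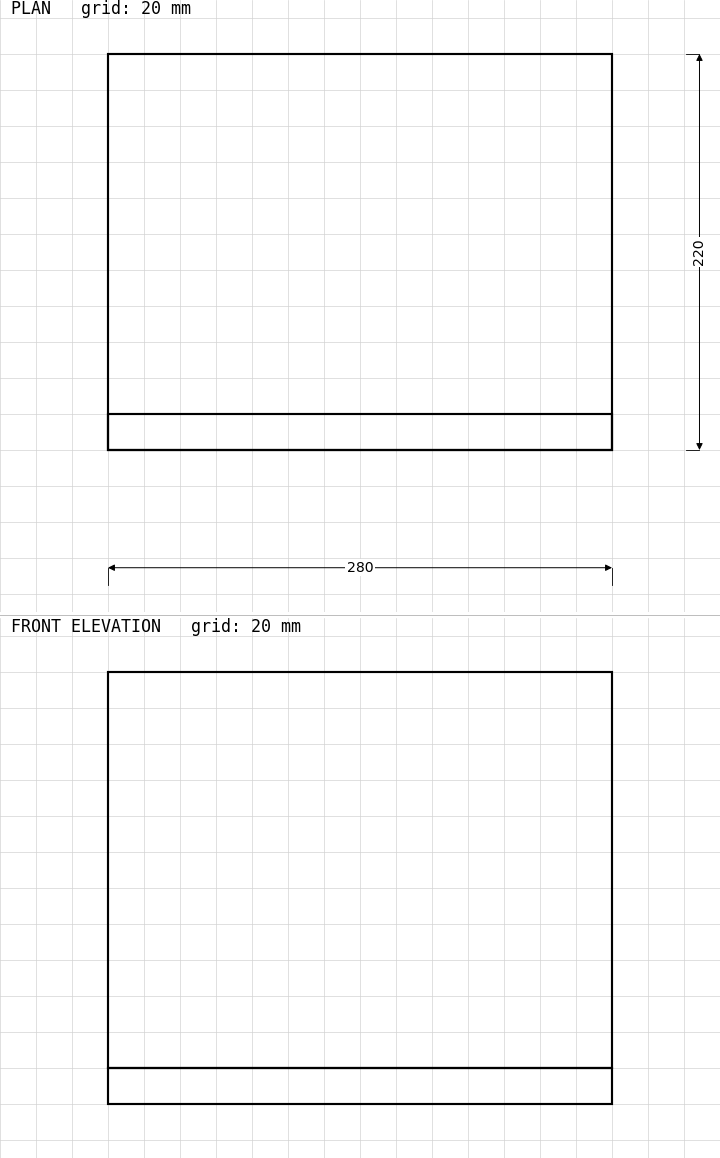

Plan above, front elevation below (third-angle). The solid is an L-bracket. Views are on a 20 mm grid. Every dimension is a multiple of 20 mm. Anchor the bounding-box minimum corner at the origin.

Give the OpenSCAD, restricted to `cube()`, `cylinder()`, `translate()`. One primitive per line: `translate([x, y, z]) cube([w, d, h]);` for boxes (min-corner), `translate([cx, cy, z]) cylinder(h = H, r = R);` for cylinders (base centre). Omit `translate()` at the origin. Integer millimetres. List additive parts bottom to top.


cube([280, 220, 20]);
translate([0, 0, 20]) cube([280, 20, 220]);


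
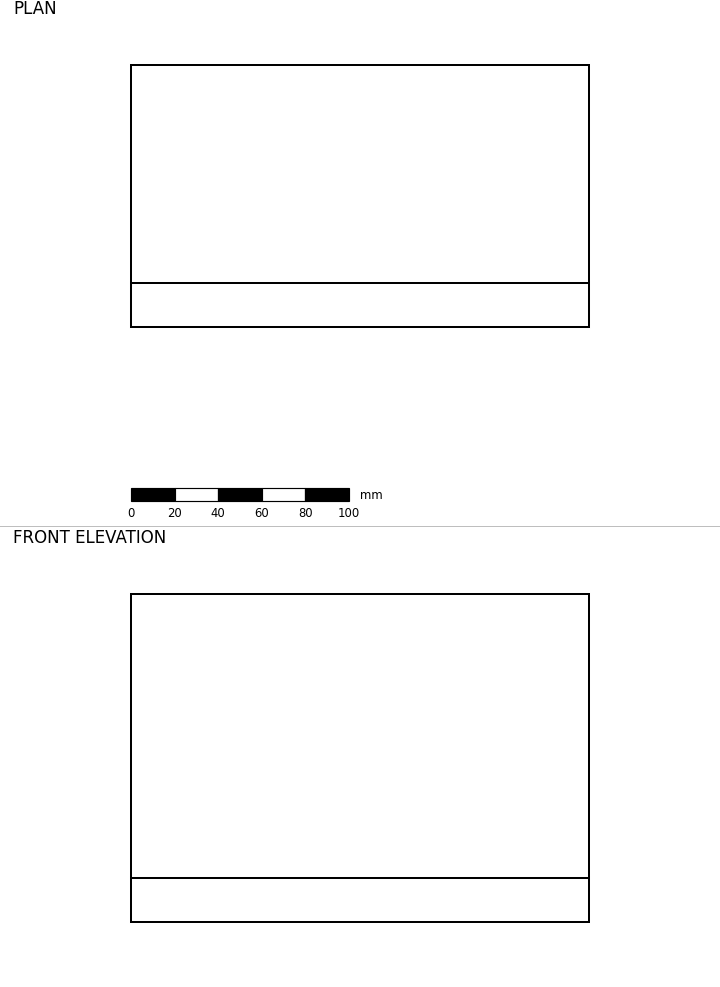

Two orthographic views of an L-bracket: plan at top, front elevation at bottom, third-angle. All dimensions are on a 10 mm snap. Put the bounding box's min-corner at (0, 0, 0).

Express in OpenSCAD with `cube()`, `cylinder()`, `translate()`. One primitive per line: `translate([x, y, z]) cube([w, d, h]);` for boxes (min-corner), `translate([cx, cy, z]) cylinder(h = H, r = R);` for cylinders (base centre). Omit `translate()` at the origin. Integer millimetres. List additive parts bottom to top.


cube([210, 120, 20]);
translate([0, 0, 20]) cube([210, 20, 130]);


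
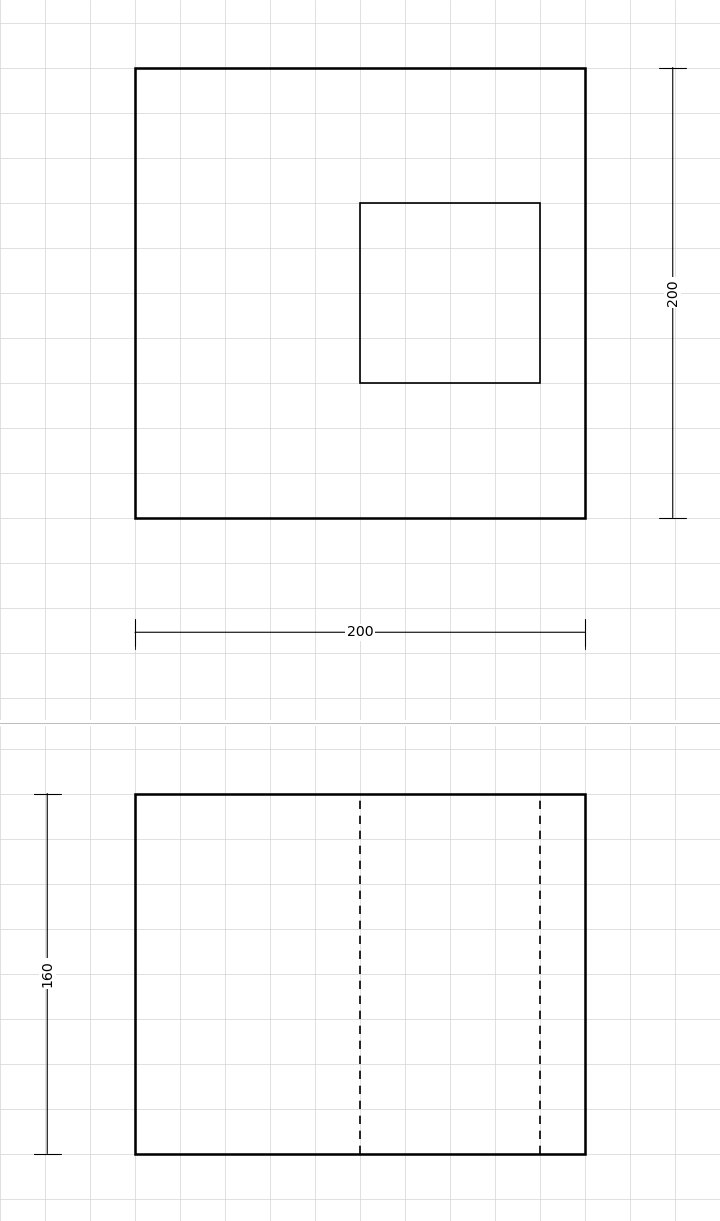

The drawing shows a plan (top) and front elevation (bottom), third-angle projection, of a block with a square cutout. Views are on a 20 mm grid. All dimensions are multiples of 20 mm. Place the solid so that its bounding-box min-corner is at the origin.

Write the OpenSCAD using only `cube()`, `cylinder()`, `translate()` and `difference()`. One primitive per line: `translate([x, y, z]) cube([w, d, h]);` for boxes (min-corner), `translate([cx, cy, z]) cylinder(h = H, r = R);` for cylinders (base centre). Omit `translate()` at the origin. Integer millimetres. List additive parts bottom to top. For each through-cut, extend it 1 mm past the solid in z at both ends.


difference() {
  cube([200, 200, 160]);
  translate([100, 60, -1]) cube([80, 80, 162]);
}
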